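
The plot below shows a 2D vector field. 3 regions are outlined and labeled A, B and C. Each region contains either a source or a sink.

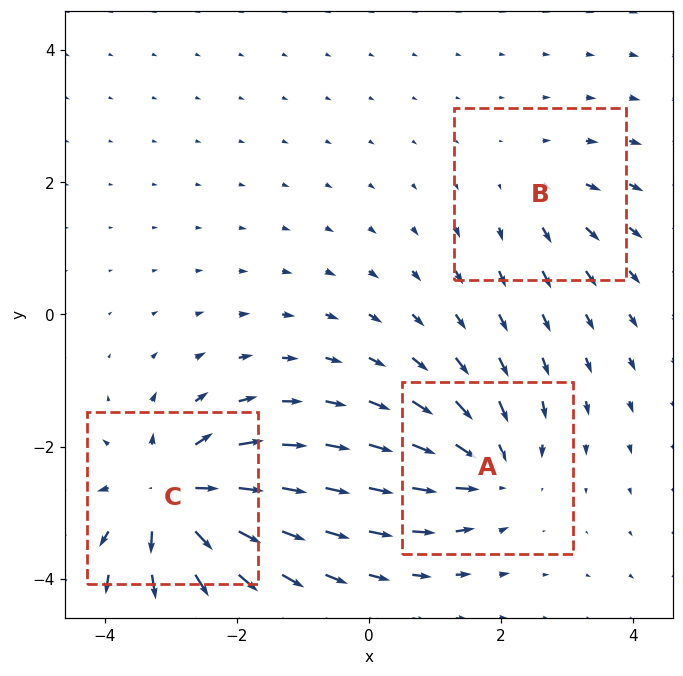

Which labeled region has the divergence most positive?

Divergence at each region's feature centre — A: about -4, B: about +2, C: about +6. Region C is most positive.

C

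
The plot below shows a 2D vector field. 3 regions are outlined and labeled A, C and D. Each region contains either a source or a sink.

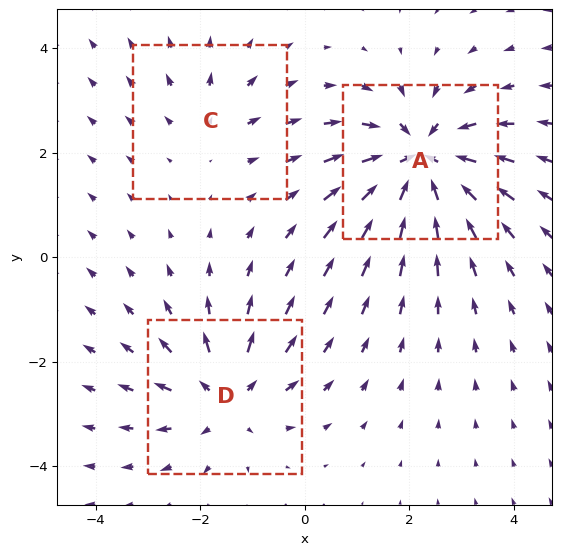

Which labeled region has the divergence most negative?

A

Divergence at each region's feature centre — A: about -5, C: about +2, D: about +3. Region A is most negative.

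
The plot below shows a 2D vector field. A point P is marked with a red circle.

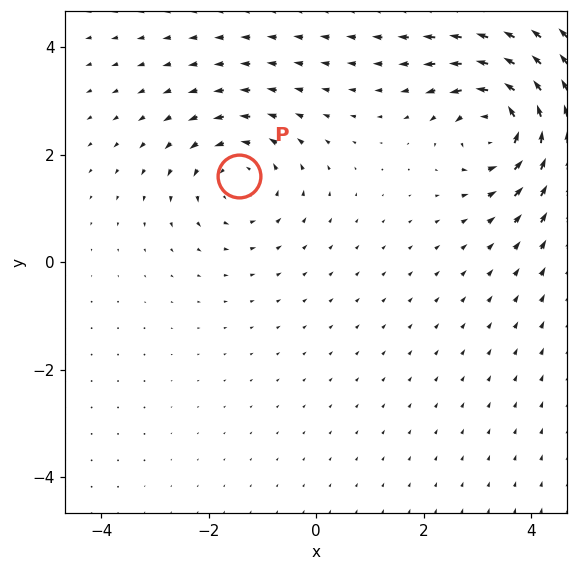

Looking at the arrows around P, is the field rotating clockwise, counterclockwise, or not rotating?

Near P at (-1.4, 1.6) the arrows circulate counterclockwise. The curl (z-component) there is about +3; positive curl means counterclockwise rotation.

counterclockwise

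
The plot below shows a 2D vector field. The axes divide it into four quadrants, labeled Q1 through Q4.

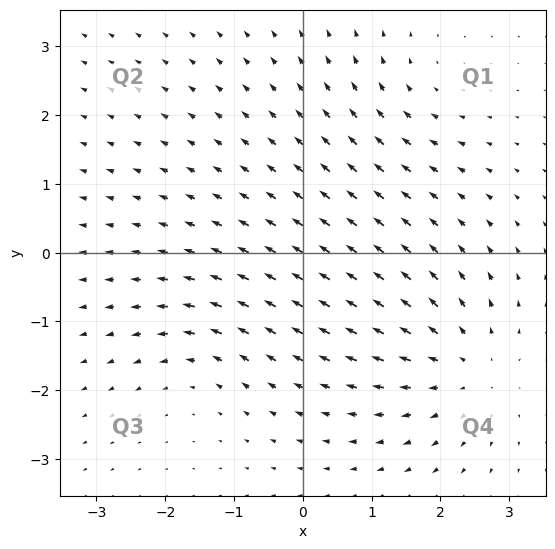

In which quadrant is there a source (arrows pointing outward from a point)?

Q4

The source sits at approximately (2.4, -1.7), which lies in quadrant Q4. The divergence there is about +4, positive as expected for a source.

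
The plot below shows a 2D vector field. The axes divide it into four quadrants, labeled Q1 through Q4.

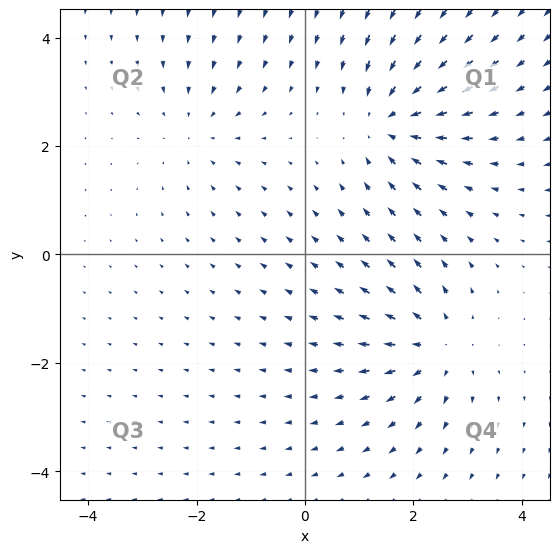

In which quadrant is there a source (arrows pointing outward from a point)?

Q4

The source sits at approximately (2.4, -1.7), which lies in quadrant Q4. The divergence there is about +4, positive as expected for a source.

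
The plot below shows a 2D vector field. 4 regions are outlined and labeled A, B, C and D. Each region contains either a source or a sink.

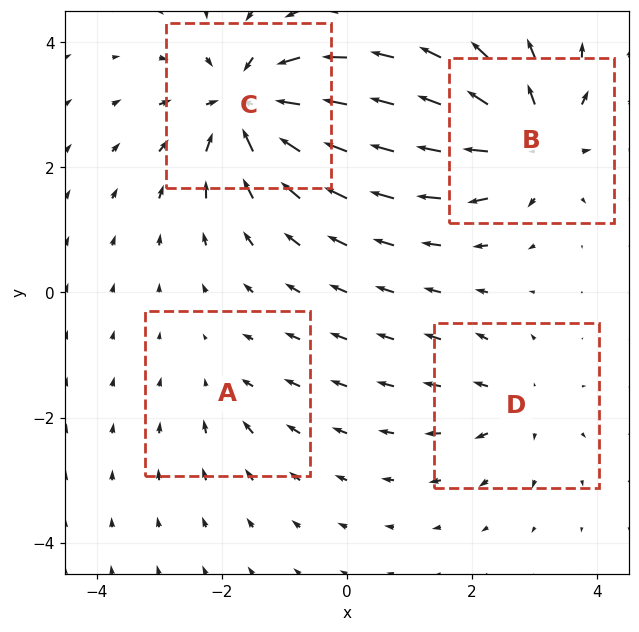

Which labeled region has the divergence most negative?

C

Divergence at each region's feature centre — A: about -2, B: about +6, C: about -7, D: about +4. Region C is most negative.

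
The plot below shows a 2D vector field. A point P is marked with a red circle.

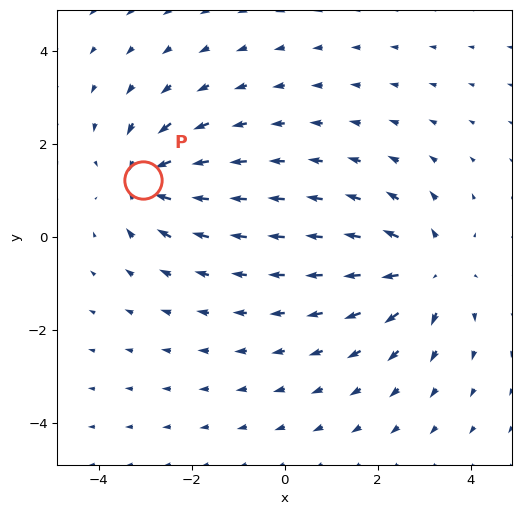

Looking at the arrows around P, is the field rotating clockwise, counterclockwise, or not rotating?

Near P at (-3.1, 1.2) the arrows show no circulation. The curl there is ≈0.

not rotating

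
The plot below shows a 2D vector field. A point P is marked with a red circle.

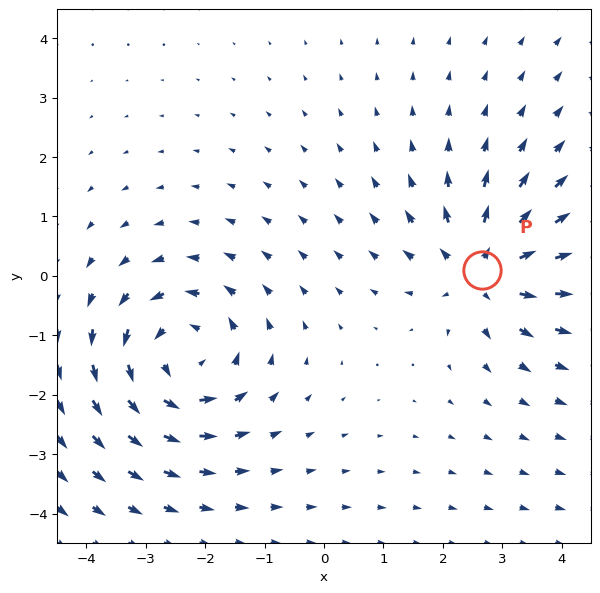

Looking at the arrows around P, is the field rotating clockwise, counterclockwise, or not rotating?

not rotating

Near P at (2.7, 0.1) the arrows show no circulation. The curl there is ≈0.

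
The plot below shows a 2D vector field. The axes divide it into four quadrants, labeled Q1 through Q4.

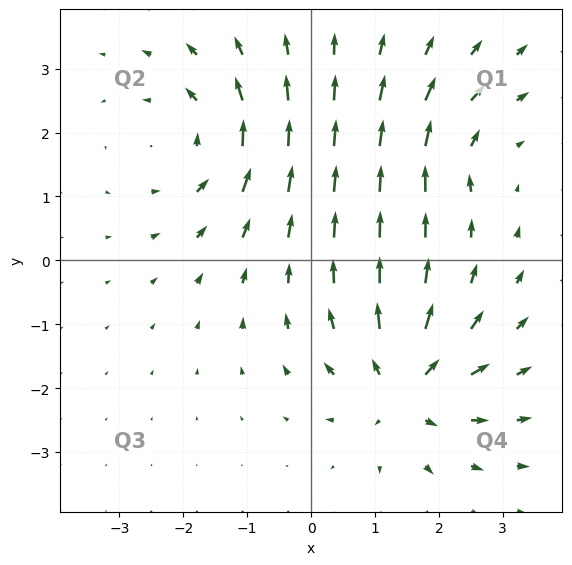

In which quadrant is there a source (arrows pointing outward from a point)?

The source sits at approximately (1.5, -2.0), which lies in quadrant Q4. The divergence there is about +6, positive as expected for a source.

Q4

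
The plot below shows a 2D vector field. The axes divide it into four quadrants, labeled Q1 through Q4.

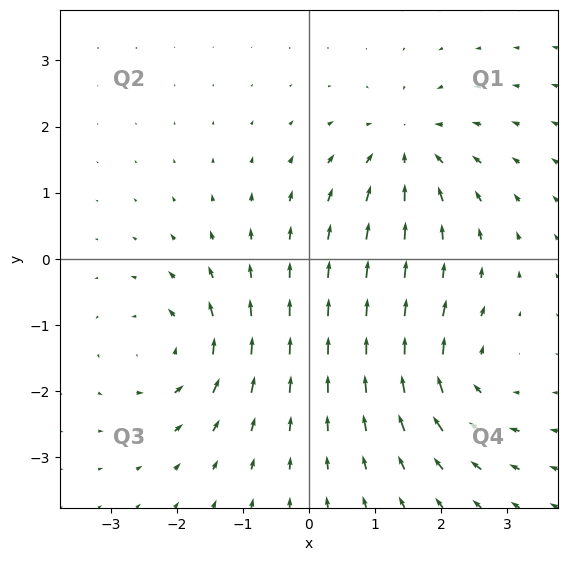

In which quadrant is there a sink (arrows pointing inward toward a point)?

The sink sits at approximately (1.5, 1.7), which lies in quadrant Q1. The divergence there is about -5, negative as expected for a sink.

Q1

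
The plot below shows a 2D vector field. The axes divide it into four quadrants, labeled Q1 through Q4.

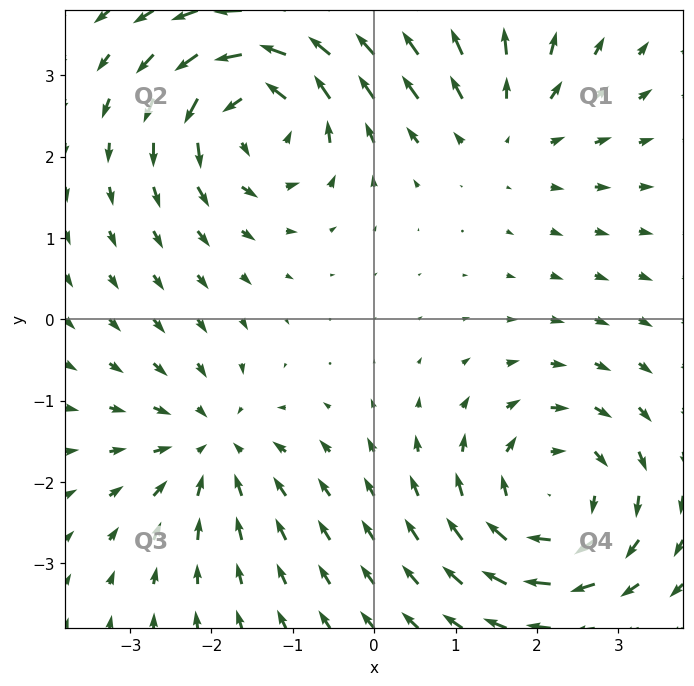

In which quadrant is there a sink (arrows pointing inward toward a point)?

The sink sits at approximately (-2.0, -1.6), which lies in quadrant Q3. The divergence there is about -3, negative as expected for a sink.

Q3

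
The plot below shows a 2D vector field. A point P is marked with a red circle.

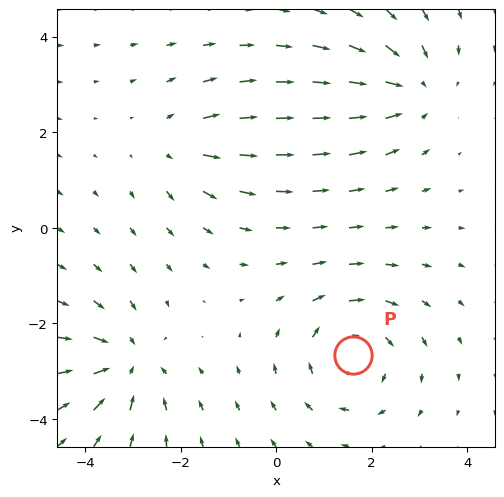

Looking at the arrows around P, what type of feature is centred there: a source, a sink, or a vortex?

vortex

At P (1.6, -2.7) the arrows circulate clockwise. Divergence ≈0, curl about -5 — near-zero divergence with nonzero curl is a vortex.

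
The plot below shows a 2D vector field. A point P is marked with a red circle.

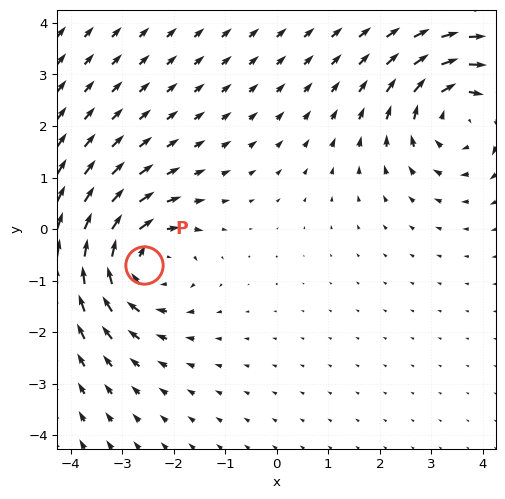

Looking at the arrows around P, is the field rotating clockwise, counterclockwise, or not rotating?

clockwise

Near P at (-2.6, -0.7) the arrows circulate clockwise. The curl (z-component) there is about -4; negative curl means clockwise rotation.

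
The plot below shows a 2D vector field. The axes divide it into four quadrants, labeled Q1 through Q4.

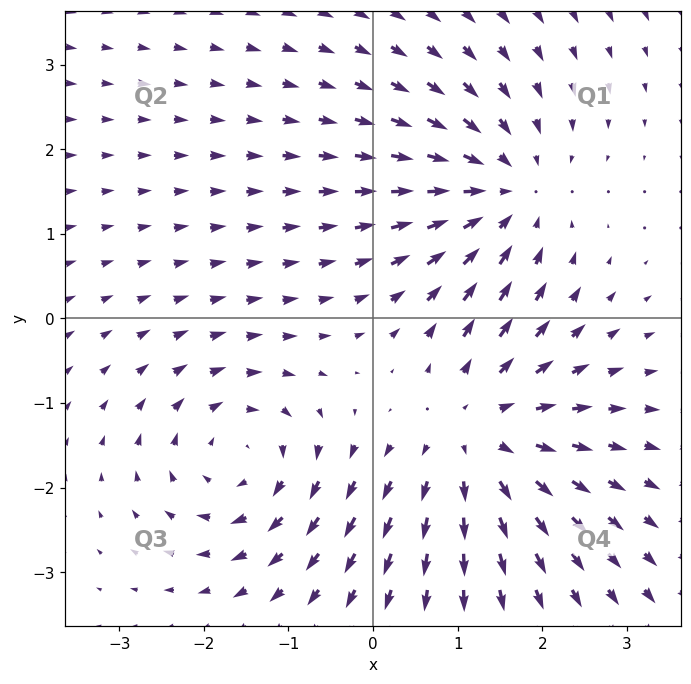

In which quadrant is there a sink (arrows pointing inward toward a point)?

The sink sits at approximately (1.6, 1.5), which lies in quadrant Q1. The divergence there is about -4, negative as expected for a sink.

Q1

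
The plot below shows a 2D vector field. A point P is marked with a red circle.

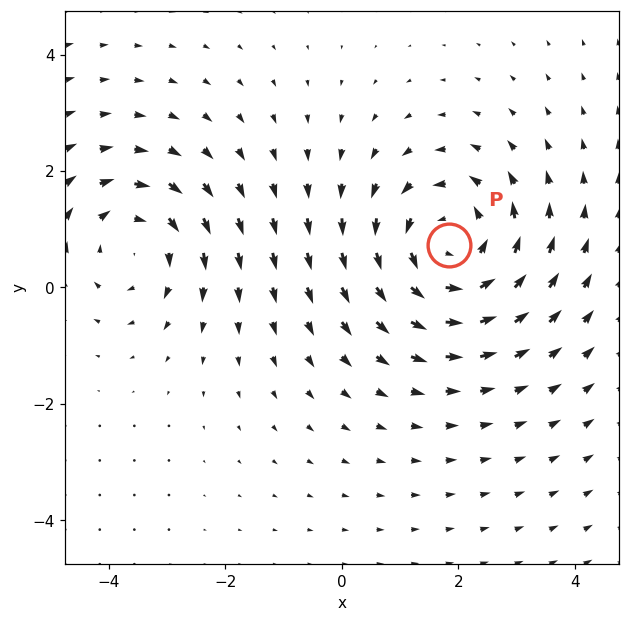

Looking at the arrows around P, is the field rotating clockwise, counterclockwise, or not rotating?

counterclockwise

Near P at (1.8, 0.7) the arrows circulate counterclockwise. The curl (z-component) there is about +4; positive curl means counterclockwise rotation.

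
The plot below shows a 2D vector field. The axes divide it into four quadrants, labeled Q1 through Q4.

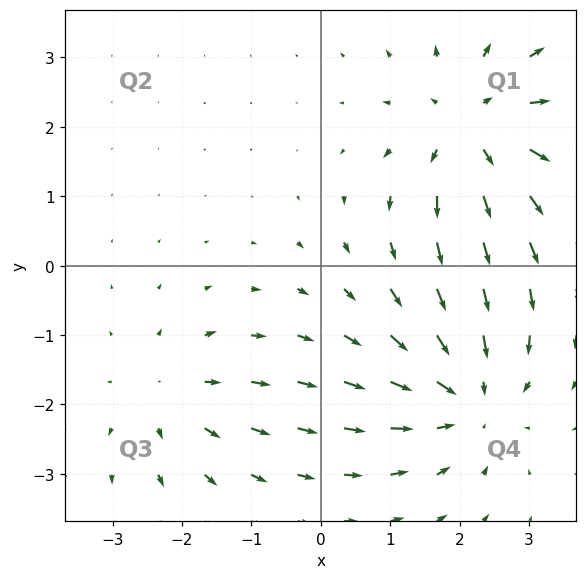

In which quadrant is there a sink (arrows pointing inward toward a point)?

Q4

The sink sits at approximately (2.1, -1.9), which lies in quadrant Q4. The divergence there is about -4, negative as expected for a sink.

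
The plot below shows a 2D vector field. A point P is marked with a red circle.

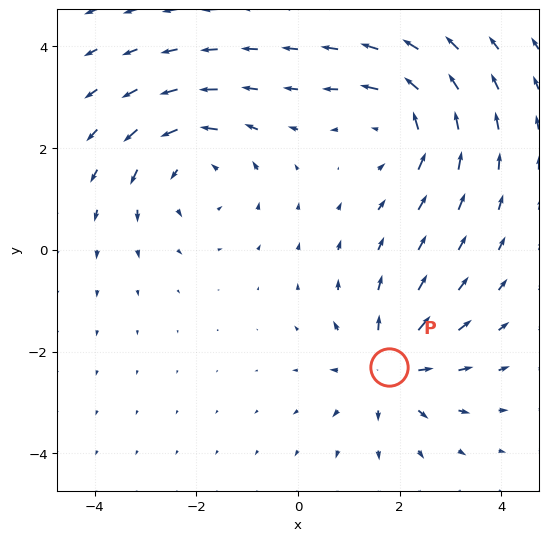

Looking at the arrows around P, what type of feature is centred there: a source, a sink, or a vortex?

source

At P (1.8, -2.3) the arrows spread outward. Divergence about +4, curl ≈0 — positive divergence with near-zero curl is a source.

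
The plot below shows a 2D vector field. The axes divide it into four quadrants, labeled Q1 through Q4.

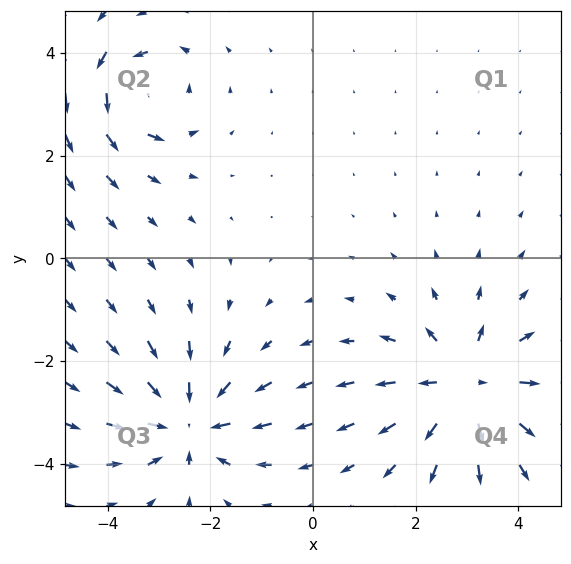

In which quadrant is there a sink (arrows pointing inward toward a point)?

Q3

The sink sits at approximately (-2.4, -3.2), which lies in quadrant Q3. The divergence there is about -5, negative as expected for a sink.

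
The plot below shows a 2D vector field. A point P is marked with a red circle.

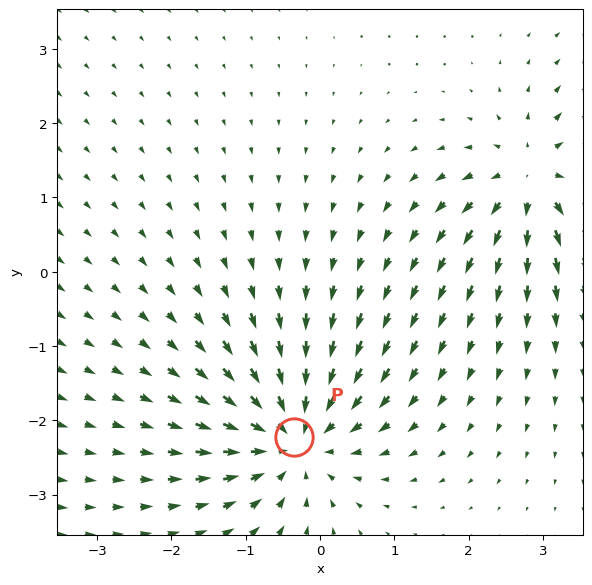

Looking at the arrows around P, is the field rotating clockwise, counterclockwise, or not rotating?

Near P at (-0.4, -2.2) the arrows show no circulation. The curl there is ≈0.

not rotating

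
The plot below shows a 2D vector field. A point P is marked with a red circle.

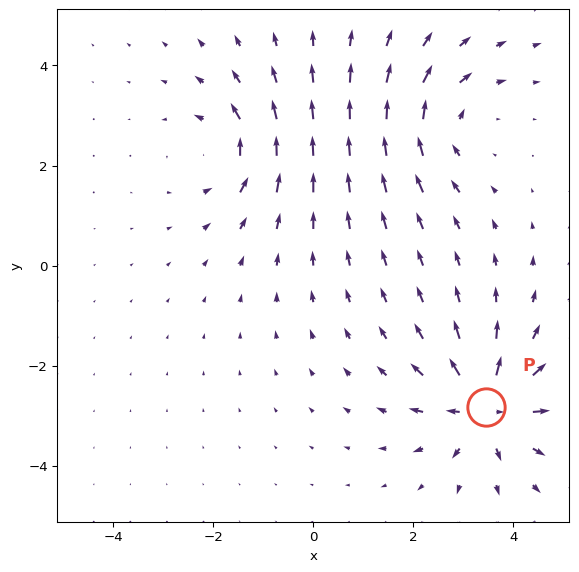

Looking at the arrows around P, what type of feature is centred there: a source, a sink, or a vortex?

At P (3.5, -2.8) the arrows spread outward. Divergence about +5, curl ≈0 — positive divergence with near-zero curl is a source.

source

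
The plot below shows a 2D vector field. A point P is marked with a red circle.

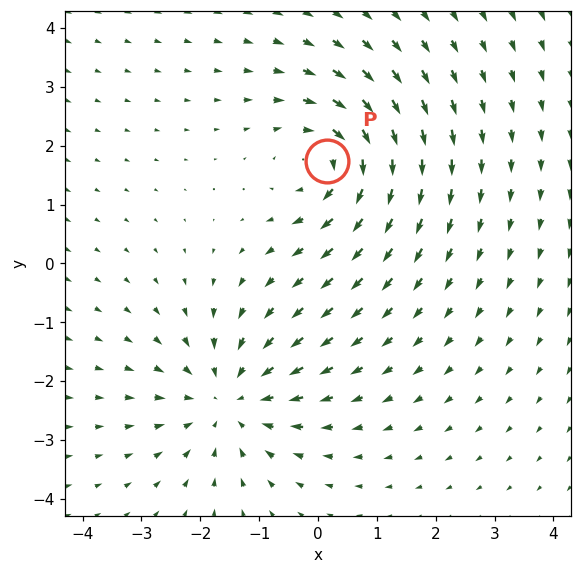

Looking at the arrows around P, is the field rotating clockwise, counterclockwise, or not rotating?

Near P at (0.2, 1.7) the arrows circulate clockwise. The curl (z-component) there is about -3; negative curl means clockwise rotation.

clockwise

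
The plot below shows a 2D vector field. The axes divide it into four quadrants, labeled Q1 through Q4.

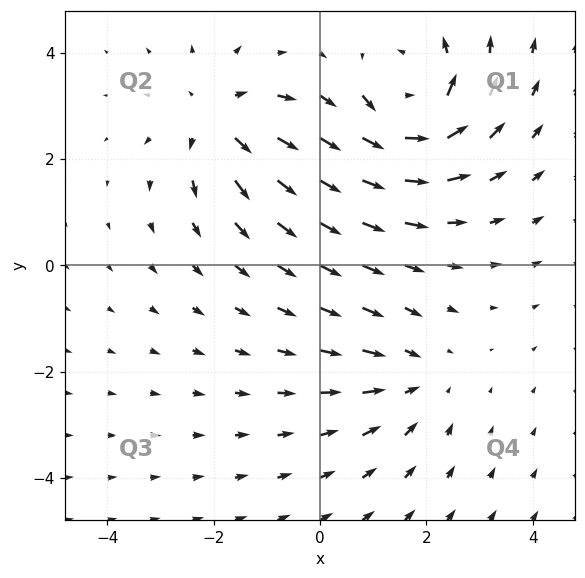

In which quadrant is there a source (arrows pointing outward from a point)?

Q2

The source sits at approximately (-1.9, 2.7), which lies in quadrant Q2. The divergence there is about +3, positive as expected for a source.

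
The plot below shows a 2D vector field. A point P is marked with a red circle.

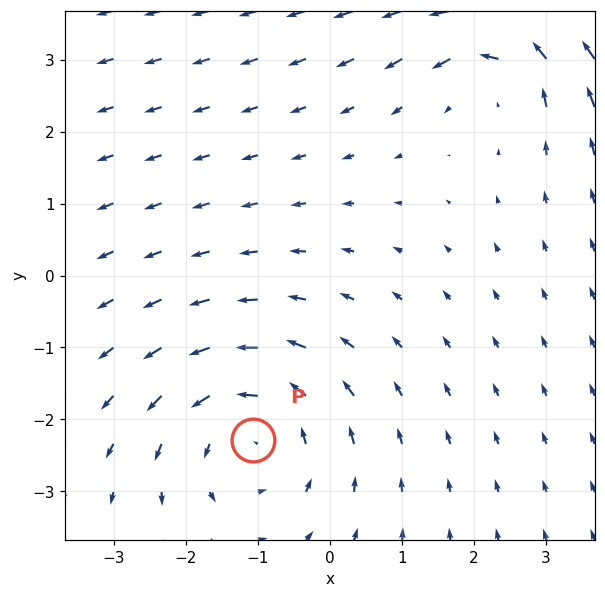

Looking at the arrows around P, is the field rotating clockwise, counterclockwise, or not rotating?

Near P at (-1.1, -2.3) the arrows circulate counterclockwise. The curl (z-component) there is about +3; positive curl means counterclockwise rotation.

counterclockwise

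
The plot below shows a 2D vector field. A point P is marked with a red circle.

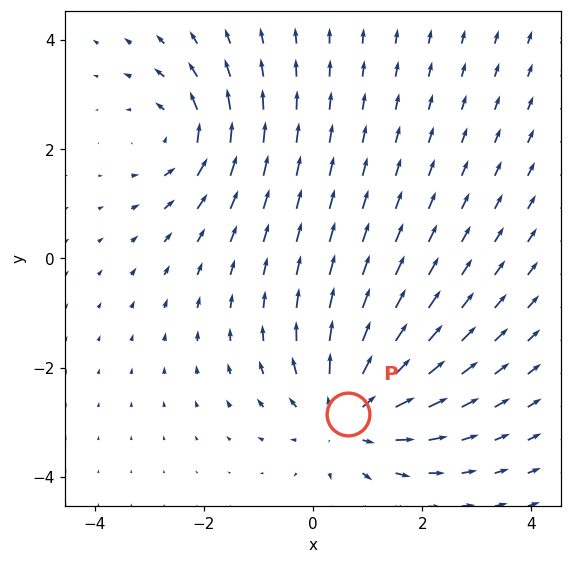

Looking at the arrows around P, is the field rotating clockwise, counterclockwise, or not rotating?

not rotating

Near P at (0.6, -2.9) the arrows show no circulation. The curl there is ≈0.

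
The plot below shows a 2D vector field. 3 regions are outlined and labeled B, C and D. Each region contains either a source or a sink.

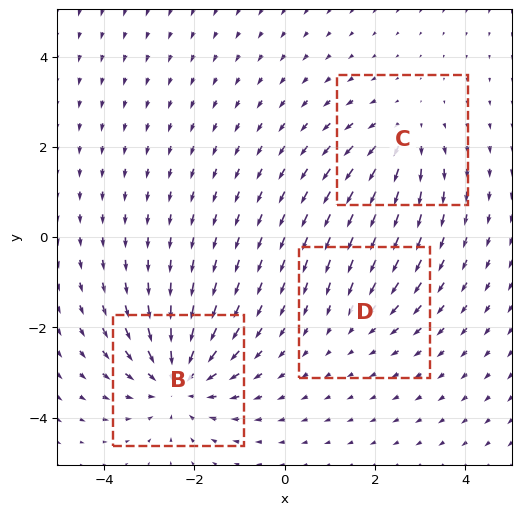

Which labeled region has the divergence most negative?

B

Divergence at each region's feature centre — B: about -4, C: about +3, D: about -2. Region B is most negative.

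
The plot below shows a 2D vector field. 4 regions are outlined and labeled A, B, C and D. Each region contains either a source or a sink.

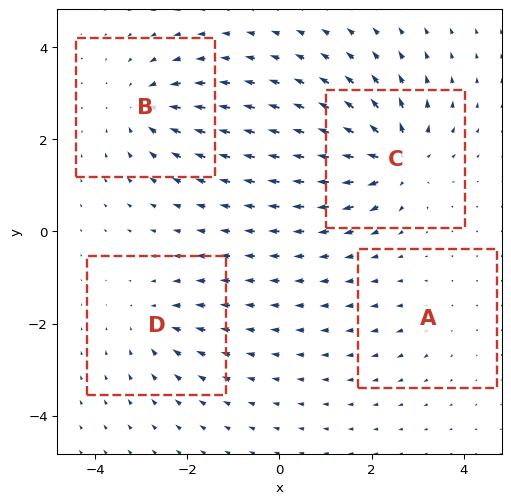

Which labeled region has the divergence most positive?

Divergence at each region's feature centre — A: about +2, B: about -5, C: about +8, D: about -4. Region C is most positive.

C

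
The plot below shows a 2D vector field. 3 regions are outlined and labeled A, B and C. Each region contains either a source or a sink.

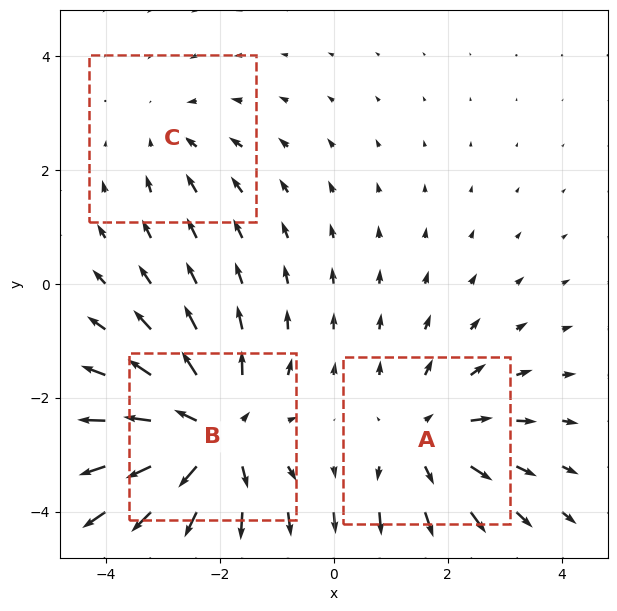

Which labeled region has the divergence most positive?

Divergence at each region's feature centre — A: about +3, B: about +4, C: about -2. Region B is most positive.

B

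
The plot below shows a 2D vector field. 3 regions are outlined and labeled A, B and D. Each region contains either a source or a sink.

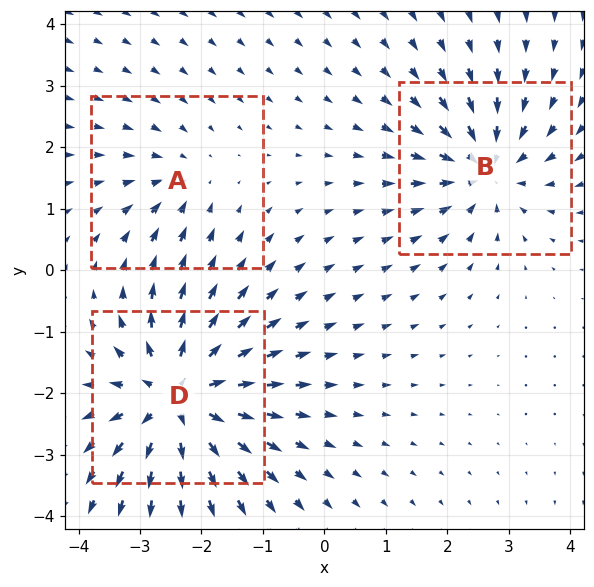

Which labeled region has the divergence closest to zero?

Divergence at each region's feature centre — A: about -2, B: about -4, D: about +5. Region A is closest to zero.

A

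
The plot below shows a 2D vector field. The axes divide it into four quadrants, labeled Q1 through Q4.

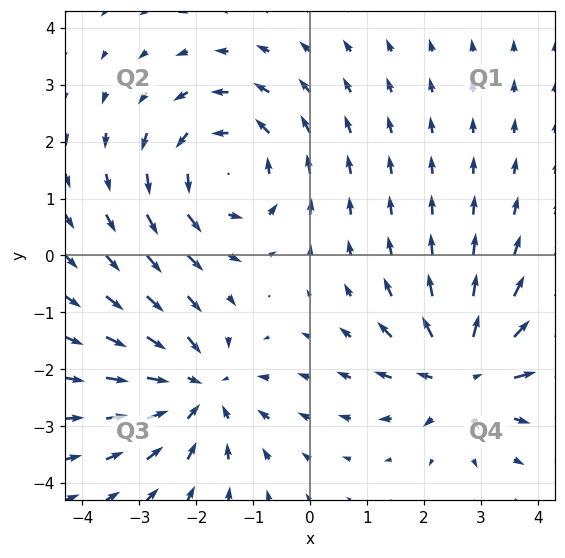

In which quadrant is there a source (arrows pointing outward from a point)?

Q4

The source sits at approximately (2.7, -2.1), which lies in quadrant Q4. The divergence there is about +5, positive as expected for a source.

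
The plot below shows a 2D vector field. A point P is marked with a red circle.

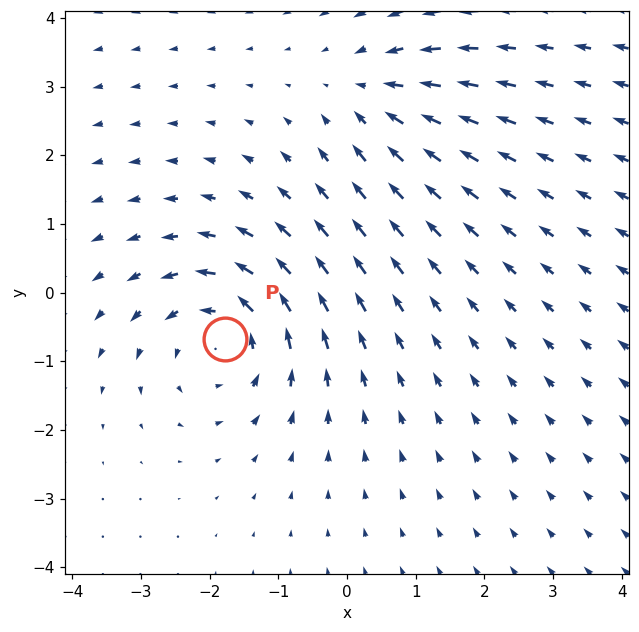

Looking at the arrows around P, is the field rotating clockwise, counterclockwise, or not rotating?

Near P at (-1.8, -0.7) the arrows circulate counterclockwise. The curl (z-component) there is about +5; positive curl means counterclockwise rotation.

counterclockwise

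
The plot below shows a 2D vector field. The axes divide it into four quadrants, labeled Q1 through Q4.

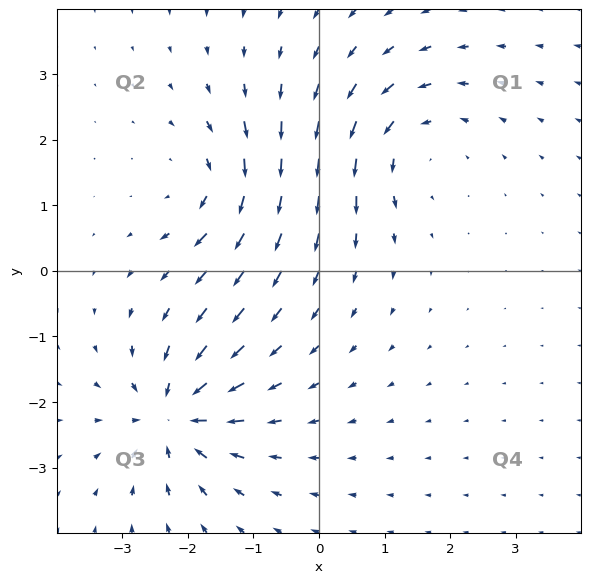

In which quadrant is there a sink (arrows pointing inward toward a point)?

The sink sits at approximately (-2.2, -2.2), which lies in quadrant Q3. The divergence there is about -7, negative as expected for a sink.

Q3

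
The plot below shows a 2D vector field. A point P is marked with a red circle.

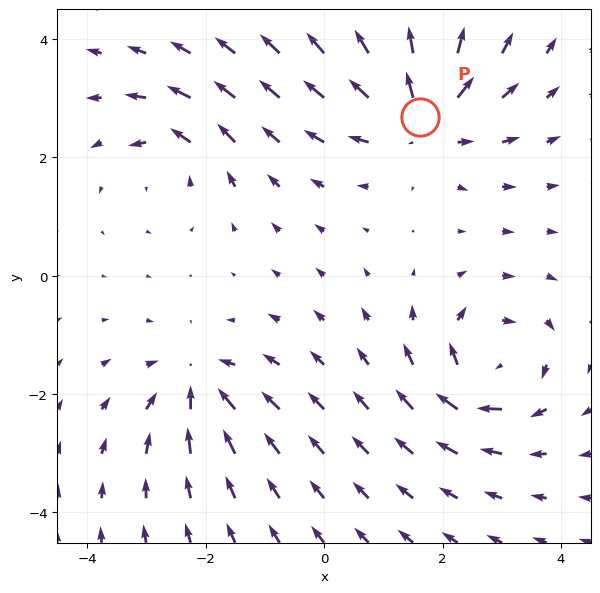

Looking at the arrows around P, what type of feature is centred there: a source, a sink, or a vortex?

source

At P (1.6, 2.7) the arrows spread outward. Divergence about +5, curl ≈0 — positive divergence with near-zero curl is a source.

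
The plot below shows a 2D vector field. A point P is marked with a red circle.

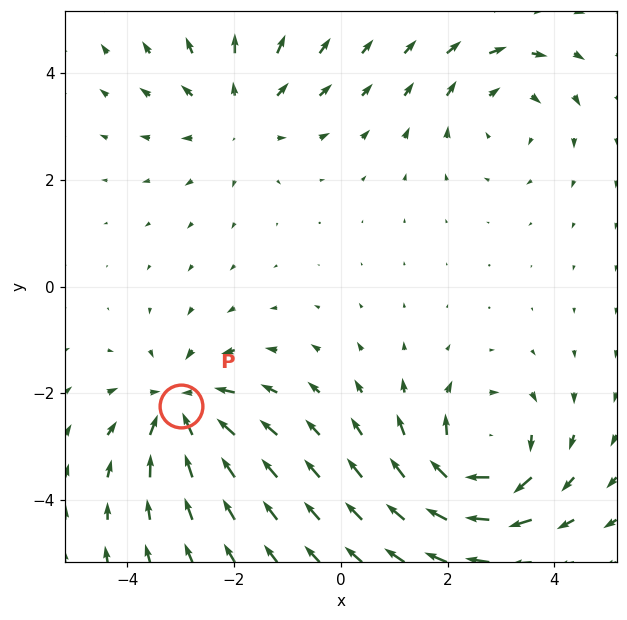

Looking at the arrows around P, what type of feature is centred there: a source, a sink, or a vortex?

sink

At P (-3.0, -2.2) the arrows converge inward. Divergence about -5, curl ≈0 — negative divergence with near-zero curl is a sink.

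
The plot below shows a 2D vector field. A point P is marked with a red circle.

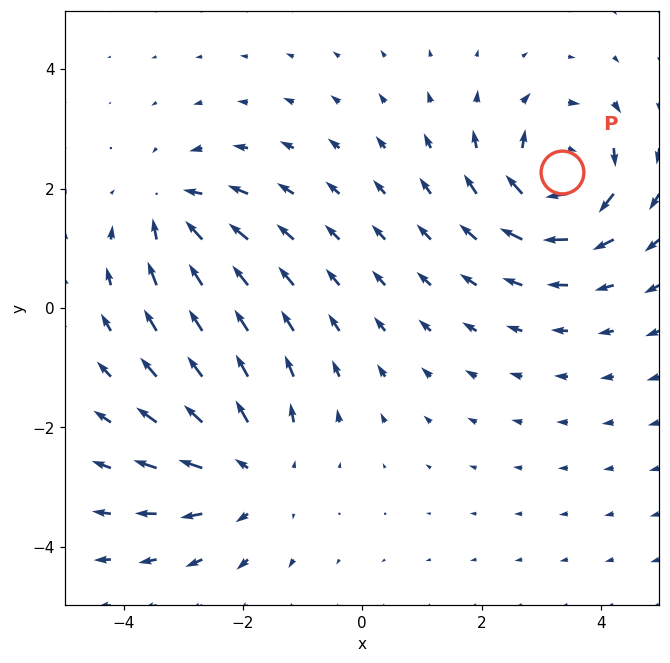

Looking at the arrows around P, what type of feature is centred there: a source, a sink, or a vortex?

At P (3.3, 2.3) the arrows circulate clockwise. Divergence ≈0, curl about -5 — near-zero divergence with nonzero curl is a vortex.

vortex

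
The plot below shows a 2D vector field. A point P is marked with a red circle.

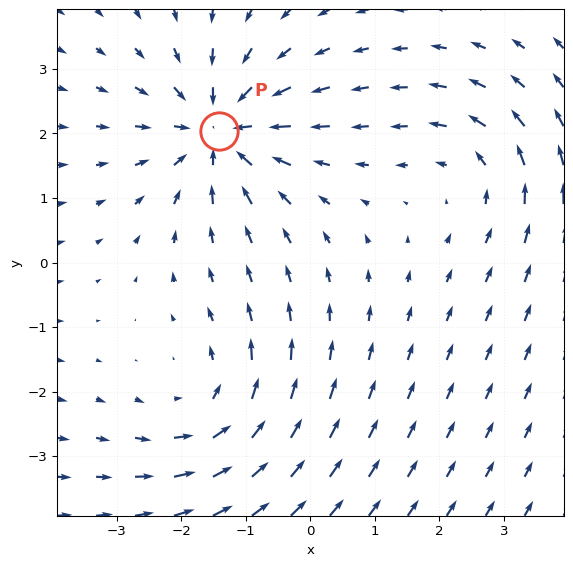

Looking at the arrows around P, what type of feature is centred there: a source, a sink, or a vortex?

sink

At P (-1.4, 2.0) the arrows converge inward. Divergence about -5, curl ≈0 — negative divergence with near-zero curl is a sink.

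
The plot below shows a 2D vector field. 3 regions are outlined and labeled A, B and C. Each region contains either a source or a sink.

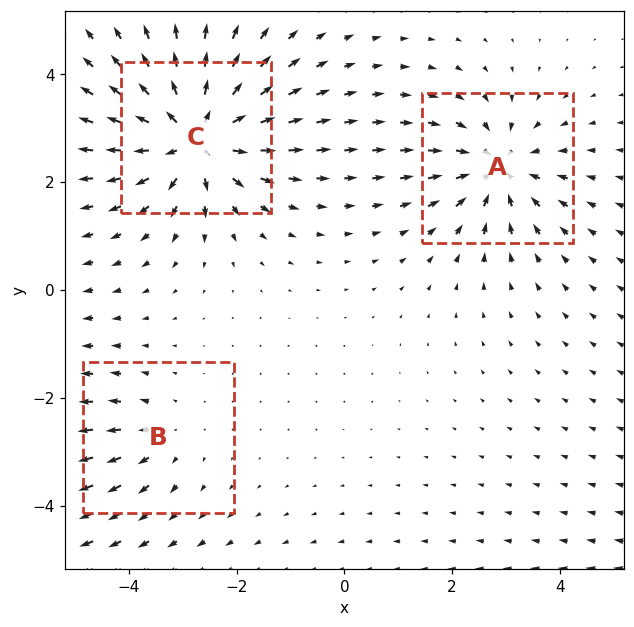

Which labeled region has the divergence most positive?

Divergence at each region's feature centre — A: about -4, B: about +2, C: about +5. Region C is most positive.

C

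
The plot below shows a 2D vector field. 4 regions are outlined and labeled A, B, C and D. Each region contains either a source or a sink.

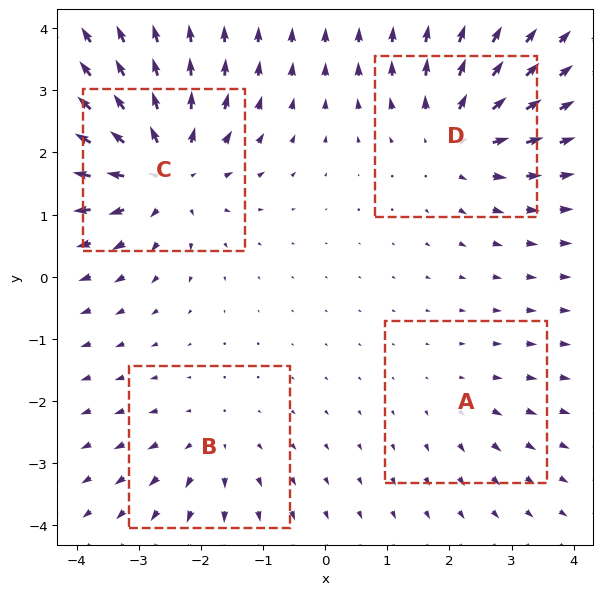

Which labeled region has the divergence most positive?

Divergence at each region's feature centre — A: about +2, B: about +3, C: about +7, D: about +5. Region C is most positive.

C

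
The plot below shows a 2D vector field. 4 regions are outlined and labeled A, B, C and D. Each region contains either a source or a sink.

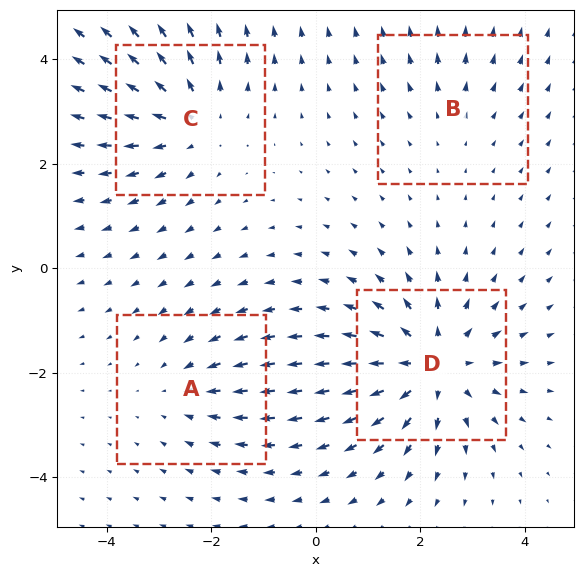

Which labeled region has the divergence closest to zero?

Divergence at each region's feature centre — A: about -3, B: about +2, C: about +4, D: about +6. Region B is closest to zero.

B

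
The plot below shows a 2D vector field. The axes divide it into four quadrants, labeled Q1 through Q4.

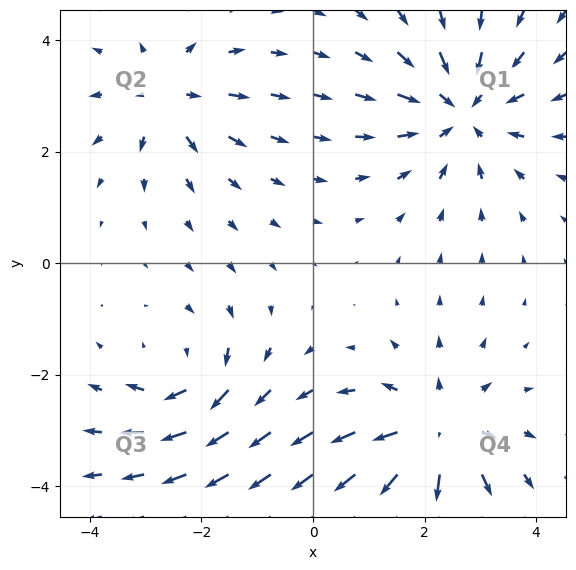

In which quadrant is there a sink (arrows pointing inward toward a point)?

The sink sits at approximately (2.7, 2.7), which lies in quadrant Q1. The divergence there is about -4, negative as expected for a sink.

Q1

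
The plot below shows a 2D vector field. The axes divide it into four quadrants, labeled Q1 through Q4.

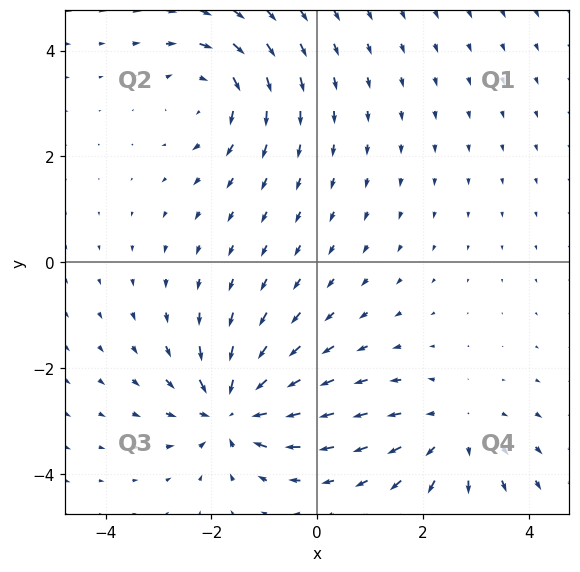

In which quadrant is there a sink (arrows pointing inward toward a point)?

Q3

The sink sits at approximately (-1.6, -2.8), which lies in quadrant Q3. The divergence there is about -6, negative as expected for a sink.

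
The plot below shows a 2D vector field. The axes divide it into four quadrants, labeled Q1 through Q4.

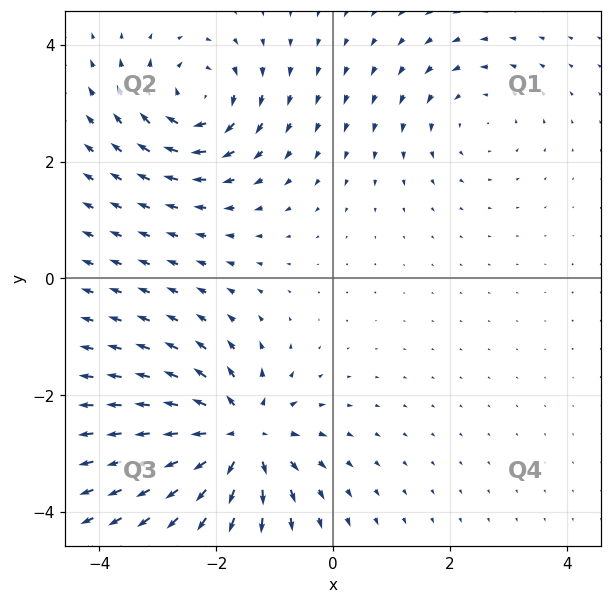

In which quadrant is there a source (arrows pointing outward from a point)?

Q3

The source sits at approximately (-1.6, -2.7), which lies in quadrant Q3. The divergence there is about +6, positive as expected for a source.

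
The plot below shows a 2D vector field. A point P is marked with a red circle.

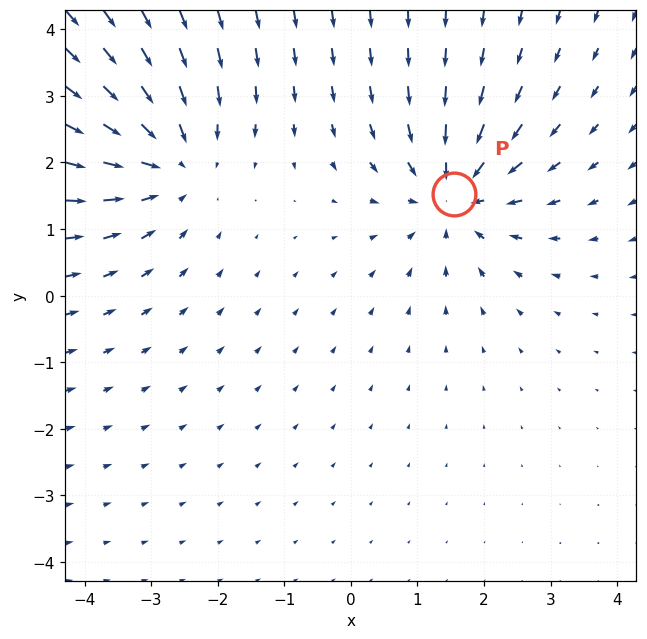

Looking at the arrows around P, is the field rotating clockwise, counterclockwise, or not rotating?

Near P at (1.5, 1.5) the arrows show no circulation. The curl there is ≈0.

not rotating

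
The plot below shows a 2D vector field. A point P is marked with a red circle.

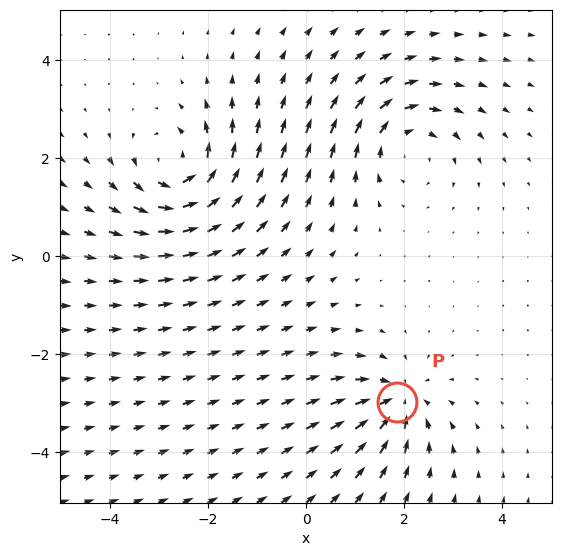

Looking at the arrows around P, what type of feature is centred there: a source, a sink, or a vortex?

sink

At P (1.9, -3.0) the arrows converge inward. Divergence about -5, curl ≈0 — negative divergence with near-zero curl is a sink.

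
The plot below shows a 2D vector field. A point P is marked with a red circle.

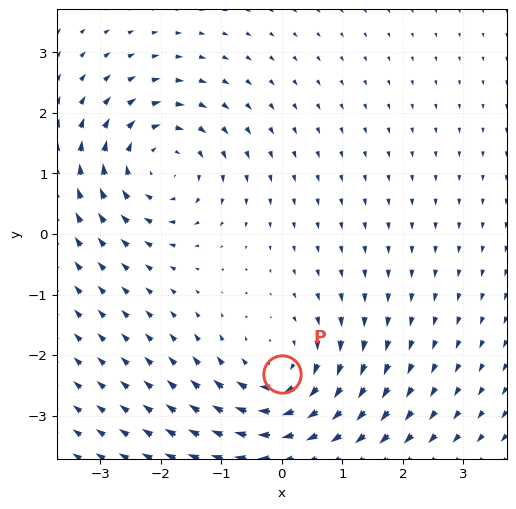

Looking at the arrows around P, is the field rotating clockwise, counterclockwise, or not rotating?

Near P at (0.0, -2.3) the arrows circulate clockwise. The curl (z-component) there is about -3; negative curl means clockwise rotation.

clockwise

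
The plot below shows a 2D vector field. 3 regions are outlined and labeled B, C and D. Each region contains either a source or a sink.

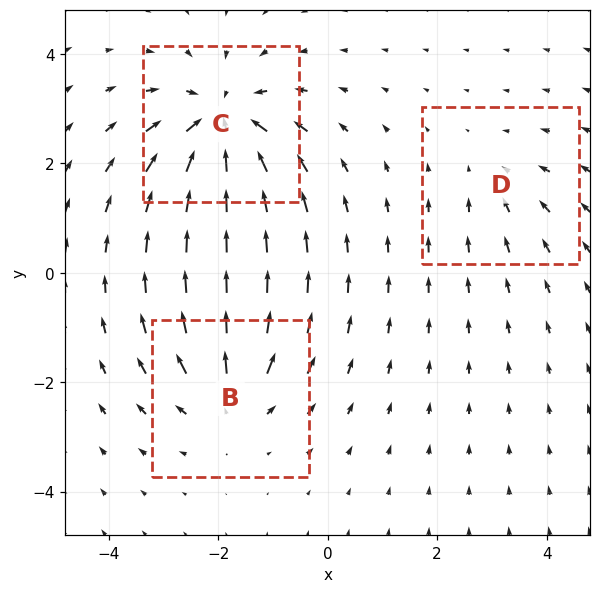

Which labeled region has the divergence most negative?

C

Divergence at each region's feature centre — B: about +3, C: about -5, D: about -2. Region C is most negative.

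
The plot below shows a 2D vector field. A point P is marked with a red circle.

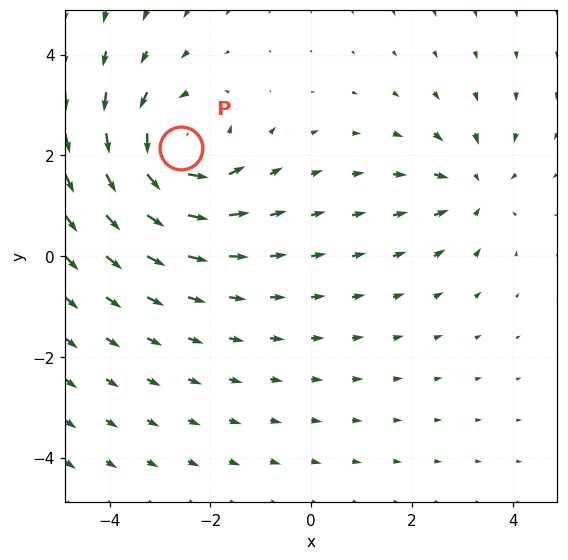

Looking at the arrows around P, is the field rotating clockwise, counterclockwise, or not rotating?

counterclockwise

Near P at (-2.6, 2.1) the arrows circulate counterclockwise. The curl (z-component) there is about +4; positive curl means counterclockwise rotation.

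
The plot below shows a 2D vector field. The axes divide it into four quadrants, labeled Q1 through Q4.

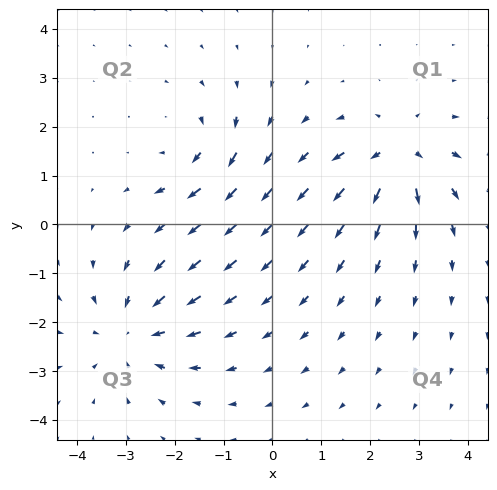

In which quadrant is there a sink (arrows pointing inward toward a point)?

The sink sits at approximately (-2.9, -2.2), which lies in quadrant Q3. The divergence there is about -4, negative as expected for a sink.

Q3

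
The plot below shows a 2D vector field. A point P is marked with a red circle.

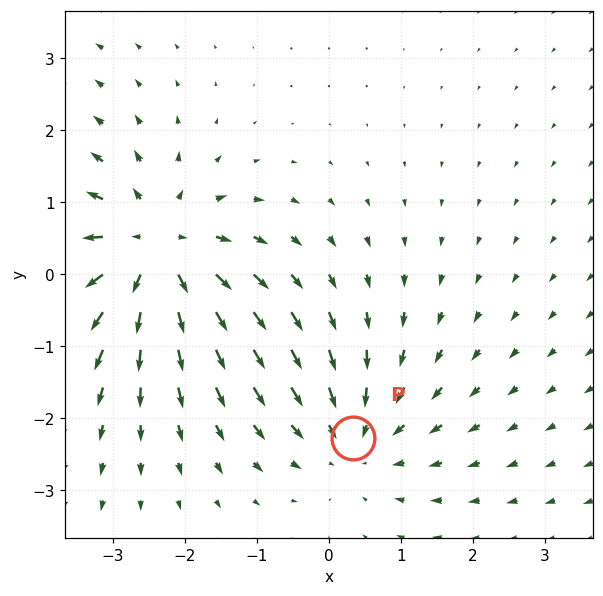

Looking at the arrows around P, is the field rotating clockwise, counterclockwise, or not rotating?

not rotating

Near P at (0.3, -2.3) the arrows show no circulation. The curl there is ≈0.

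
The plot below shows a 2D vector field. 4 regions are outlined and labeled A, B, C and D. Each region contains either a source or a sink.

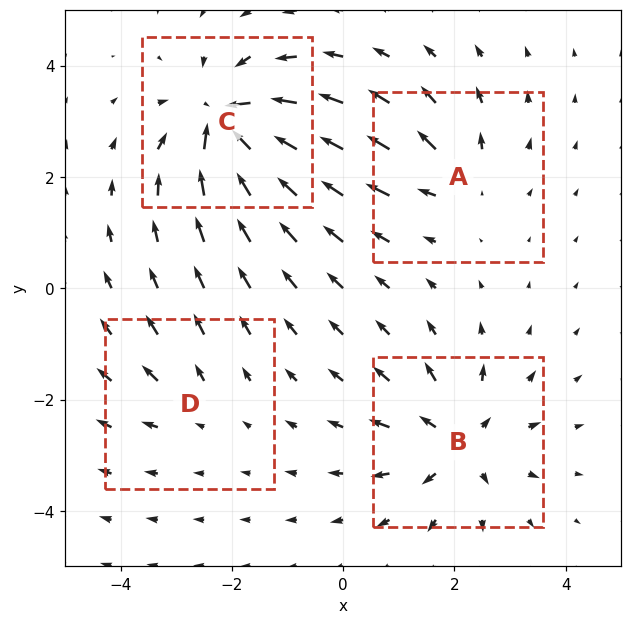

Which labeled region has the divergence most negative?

Divergence at each region's feature centre — A: about +4, B: about +6, C: about -7, D: about +2. Region C is most negative.

C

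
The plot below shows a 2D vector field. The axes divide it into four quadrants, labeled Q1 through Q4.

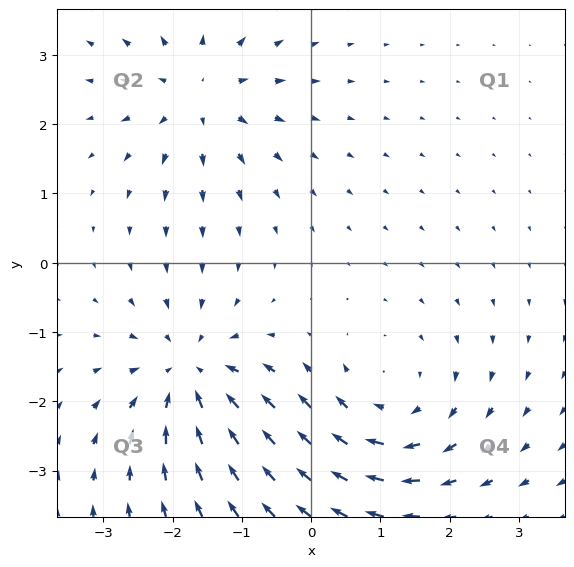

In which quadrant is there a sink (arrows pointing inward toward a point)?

Q3

The sink sits at approximately (-1.7, -1.6), which lies in quadrant Q3. The divergence there is about -5, negative as expected for a sink.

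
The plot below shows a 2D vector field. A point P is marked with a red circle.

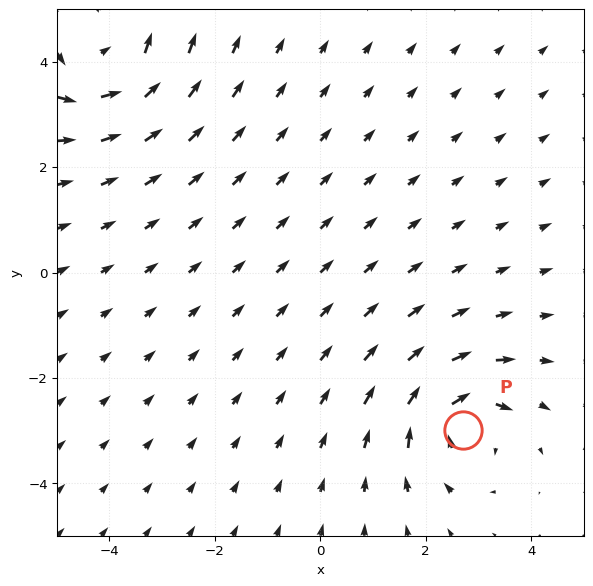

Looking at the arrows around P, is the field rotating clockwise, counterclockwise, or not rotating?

clockwise

Near P at (2.7, -3.0) the arrows circulate clockwise. The curl (z-component) there is about -5; negative curl means clockwise rotation.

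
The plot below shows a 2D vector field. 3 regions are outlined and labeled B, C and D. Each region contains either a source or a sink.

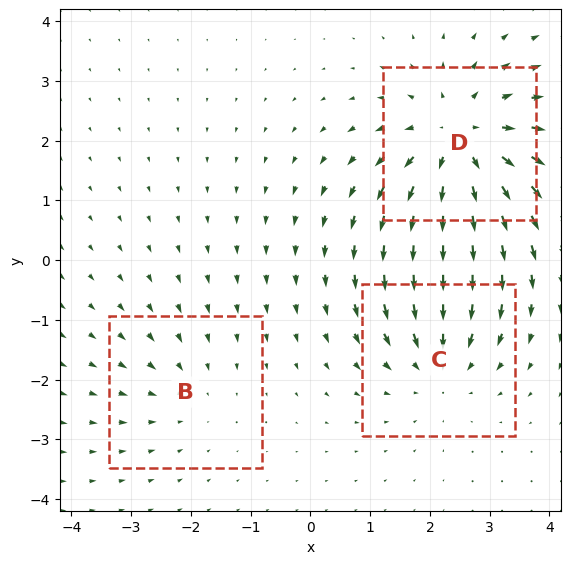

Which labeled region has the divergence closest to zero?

B

Divergence at each region's feature centre — B: about -2, C: about -3, D: about +5. Region B is closest to zero.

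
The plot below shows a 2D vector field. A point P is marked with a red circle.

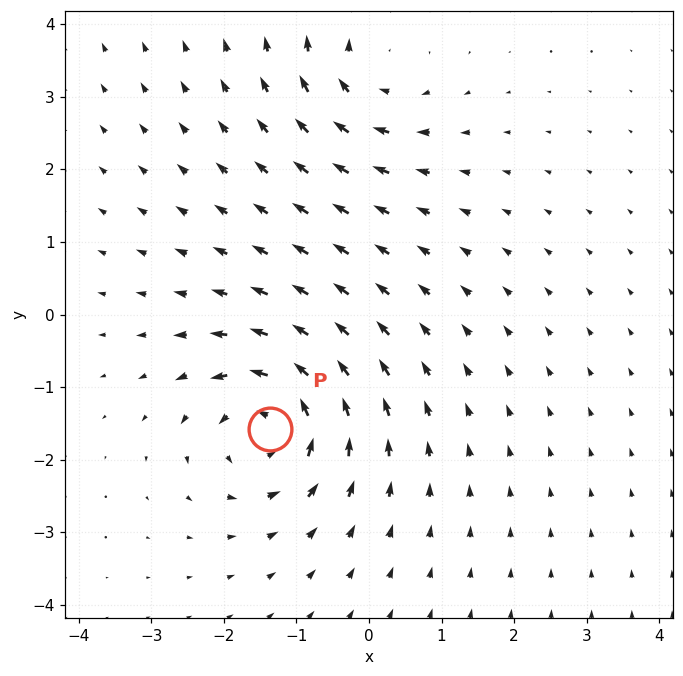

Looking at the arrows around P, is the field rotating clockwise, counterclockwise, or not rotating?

counterclockwise

Near P at (-1.4, -1.6) the arrows circulate counterclockwise. The curl (z-component) there is about +7; positive curl means counterclockwise rotation.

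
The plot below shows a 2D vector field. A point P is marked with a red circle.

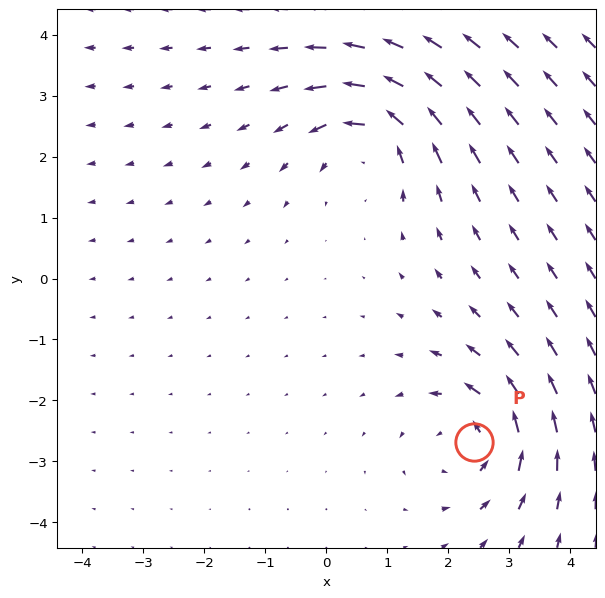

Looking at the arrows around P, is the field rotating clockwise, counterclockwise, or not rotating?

counterclockwise

Near P at (2.4, -2.7) the arrows circulate counterclockwise. The curl (z-component) there is about +3; positive curl means counterclockwise rotation.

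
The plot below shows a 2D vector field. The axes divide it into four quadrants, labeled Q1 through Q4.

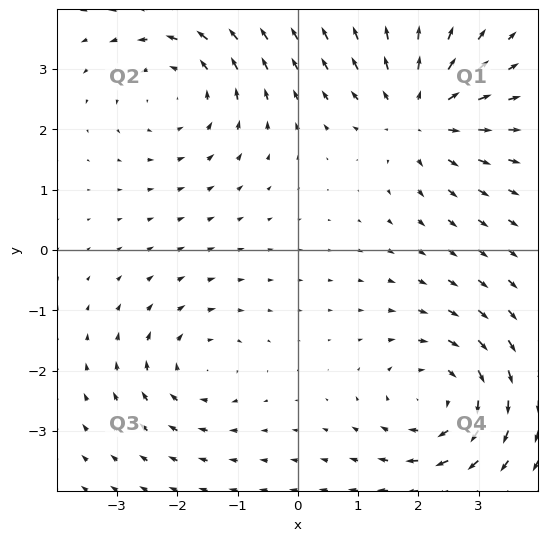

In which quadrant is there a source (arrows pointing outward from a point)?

Q1

The source sits at approximately (2.0, 2.3), which lies in quadrant Q1. The divergence there is about +5, positive as expected for a source.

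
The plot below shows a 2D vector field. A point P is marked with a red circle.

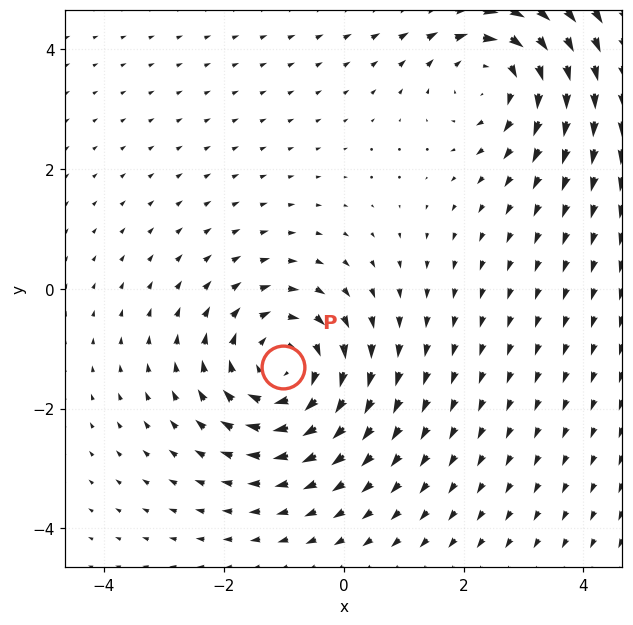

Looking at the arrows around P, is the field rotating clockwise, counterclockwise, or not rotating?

clockwise

Near P at (-1.0, -1.3) the arrows circulate clockwise. The curl (z-component) there is about -4; negative curl means clockwise rotation.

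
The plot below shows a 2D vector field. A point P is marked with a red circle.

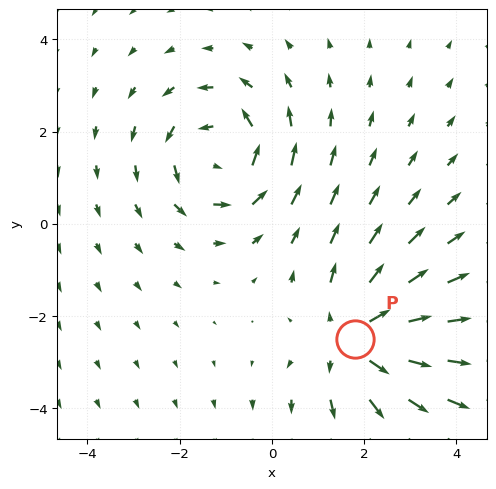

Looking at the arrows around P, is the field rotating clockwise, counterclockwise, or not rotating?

Near P at (1.8, -2.5) the arrows show no circulation. The curl there is ≈0.

not rotating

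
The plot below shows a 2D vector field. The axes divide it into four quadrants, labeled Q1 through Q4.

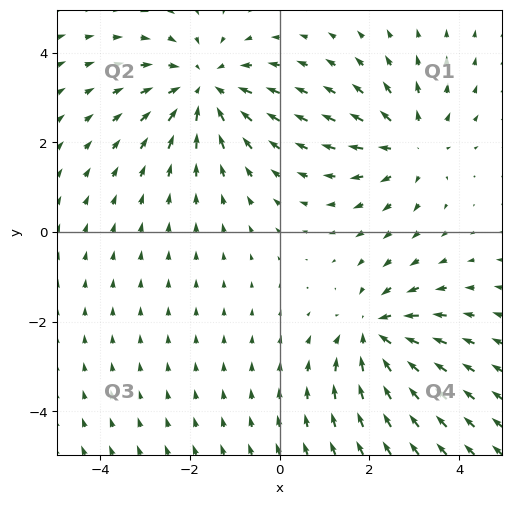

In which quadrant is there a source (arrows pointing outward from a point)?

The source sits at approximately (2.9, 1.9), which lies in quadrant Q1. The divergence there is about +3, positive as expected for a source.

Q1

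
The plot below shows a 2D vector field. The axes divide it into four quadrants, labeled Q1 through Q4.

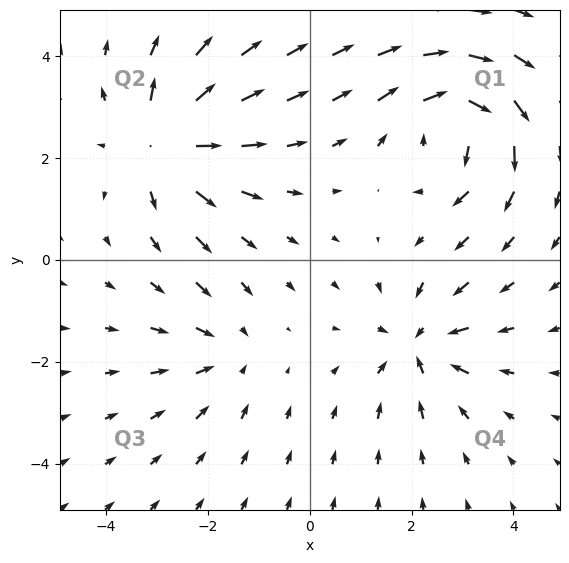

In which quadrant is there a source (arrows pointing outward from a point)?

Q2

The source sits at approximately (-2.8, 2.3), which lies in quadrant Q2. The divergence there is about +5, positive as expected for a source.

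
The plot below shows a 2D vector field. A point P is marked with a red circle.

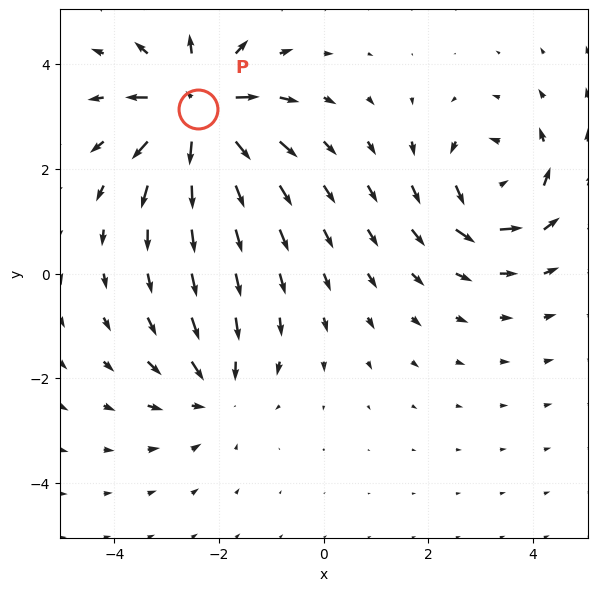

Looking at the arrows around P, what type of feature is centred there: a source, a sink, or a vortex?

At P (-2.4, 3.1) the arrows spread outward. Divergence about +7, curl ≈0 — positive divergence with near-zero curl is a source.

source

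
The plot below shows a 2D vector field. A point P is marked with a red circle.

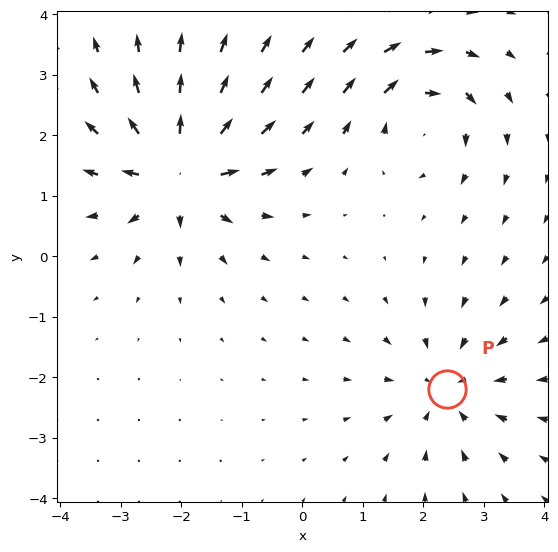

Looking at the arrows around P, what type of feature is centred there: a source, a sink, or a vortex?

At P (2.4, -2.2) the arrows converge inward. Divergence about -4, curl ≈0 — negative divergence with near-zero curl is a sink.

sink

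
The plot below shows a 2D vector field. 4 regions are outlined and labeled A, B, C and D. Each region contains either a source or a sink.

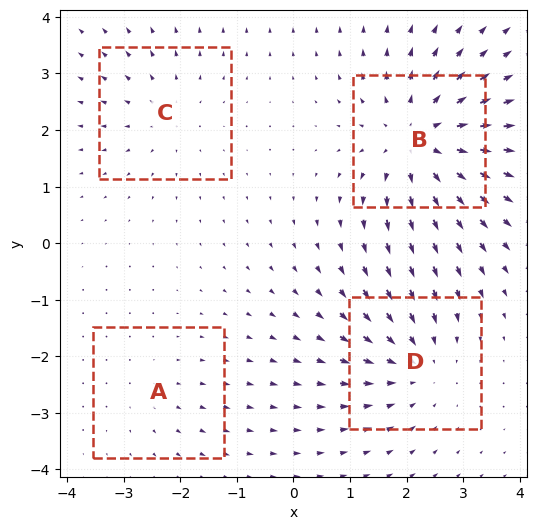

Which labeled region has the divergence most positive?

B

Divergence at each region's feature centre — A: about +2, B: about +6, C: about +3, D: about -4. Region B is most positive.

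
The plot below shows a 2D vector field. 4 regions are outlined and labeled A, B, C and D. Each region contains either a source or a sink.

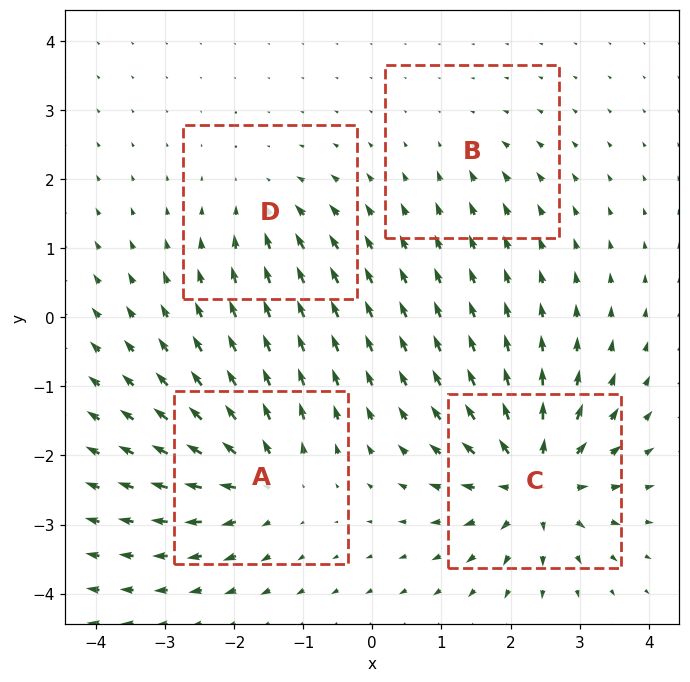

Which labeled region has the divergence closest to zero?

B

Divergence at each region's feature centre — A: about +6, B: about -2, C: about +8, D: about -4. Region B is closest to zero.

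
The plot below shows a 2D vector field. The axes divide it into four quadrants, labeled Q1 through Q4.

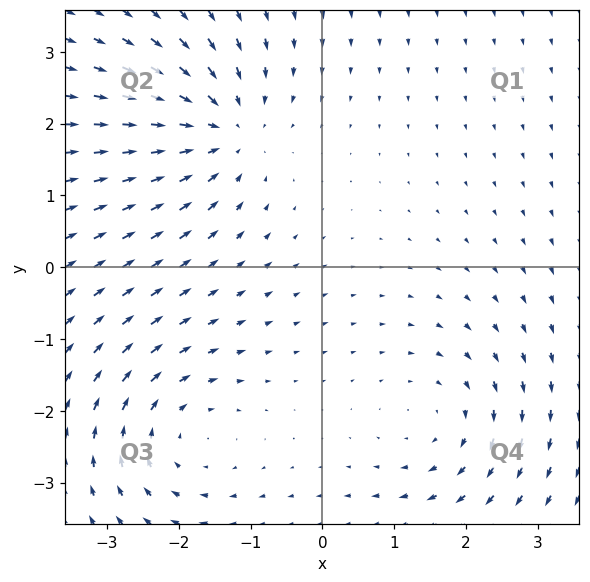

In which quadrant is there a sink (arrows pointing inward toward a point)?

Q2

The sink sits at approximately (-1.4, 1.9), which lies in quadrant Q2. The divergence there is about -5, negative as expected for a sink.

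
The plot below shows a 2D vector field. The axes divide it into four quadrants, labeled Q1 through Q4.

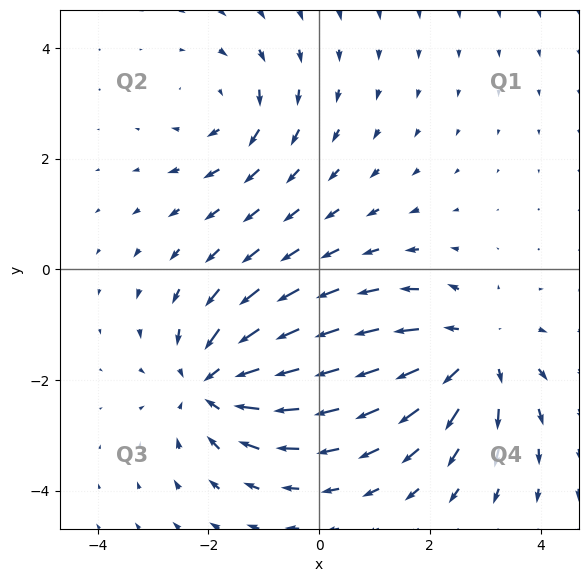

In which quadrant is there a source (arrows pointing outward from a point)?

The source sits at approximately (2.8, -1.5), which lies in quadrant Q4. The divergence there is about +4, positive as expected for a source.

Q4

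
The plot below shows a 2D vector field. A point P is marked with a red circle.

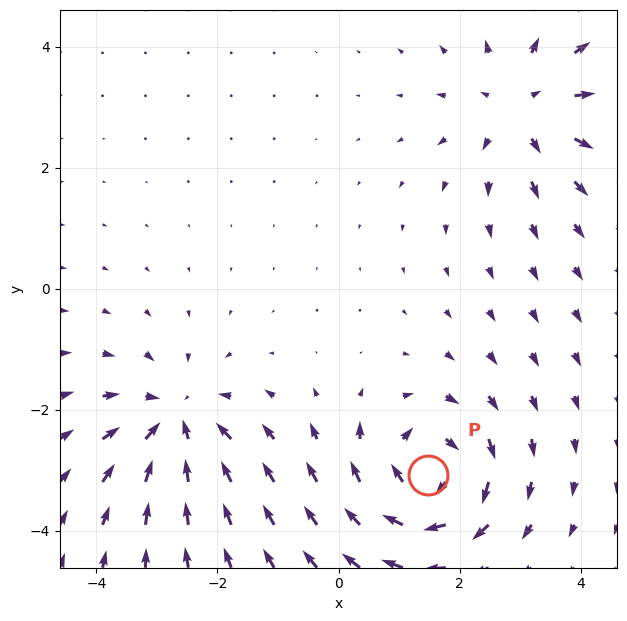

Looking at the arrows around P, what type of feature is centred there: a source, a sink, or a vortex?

At P (1.5, -3.1) the arrows circulate clockwise. Divergence ≈0, curl about -6 — near-zero divergence with nonzero curl is a vortex.

vortex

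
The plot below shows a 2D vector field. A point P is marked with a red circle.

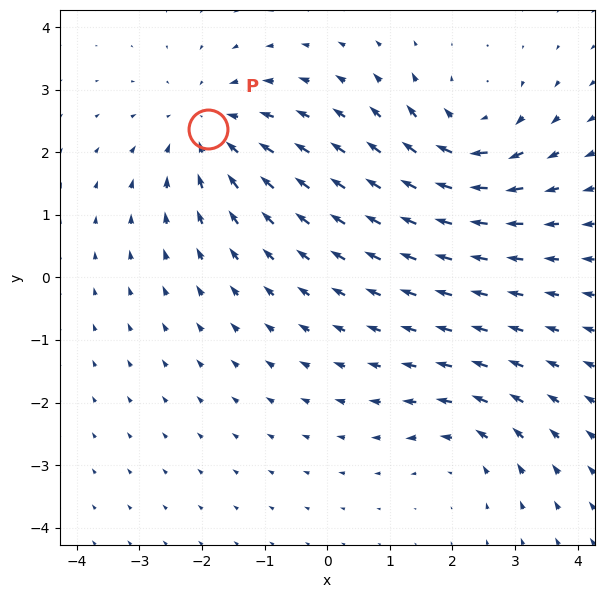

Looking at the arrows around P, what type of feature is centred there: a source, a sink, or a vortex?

sink

At P (-1.9, 2.4) the arrows converge inward. Divergence about -4, curl ≈0 — negative divergence with near-zero curl is a sink.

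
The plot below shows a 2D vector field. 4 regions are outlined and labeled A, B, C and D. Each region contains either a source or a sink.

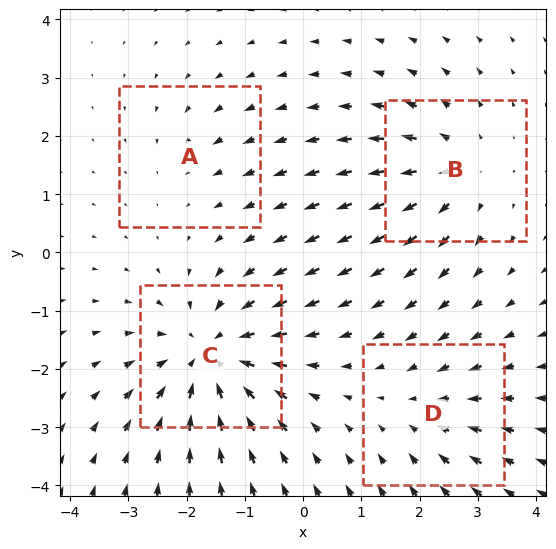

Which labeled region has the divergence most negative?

Divergence at each region's feature centre — A: about -2, B: about +4, C: about -6, D: about -3. Region C is most negative.

C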